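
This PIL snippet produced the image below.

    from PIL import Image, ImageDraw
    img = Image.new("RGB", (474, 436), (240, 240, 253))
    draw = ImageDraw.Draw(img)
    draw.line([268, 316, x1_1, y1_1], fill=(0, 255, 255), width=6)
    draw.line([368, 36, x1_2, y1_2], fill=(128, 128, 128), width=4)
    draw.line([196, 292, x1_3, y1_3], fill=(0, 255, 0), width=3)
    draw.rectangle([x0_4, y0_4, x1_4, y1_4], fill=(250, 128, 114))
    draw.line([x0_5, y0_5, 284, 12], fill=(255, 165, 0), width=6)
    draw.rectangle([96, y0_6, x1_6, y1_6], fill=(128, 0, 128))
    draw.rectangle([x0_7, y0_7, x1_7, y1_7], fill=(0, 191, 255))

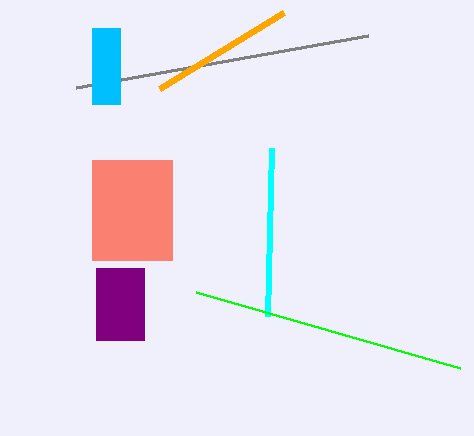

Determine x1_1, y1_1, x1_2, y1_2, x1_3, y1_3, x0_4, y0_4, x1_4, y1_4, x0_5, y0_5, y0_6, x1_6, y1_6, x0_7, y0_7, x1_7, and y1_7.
x1_1 = 272
y1_1 = 148
x1_2 = 76
y1_2 = 88
x1_3 = 460
y1_3 = 368
x0_4 = 92
y0_4 = 160
x1_4 = 172
y1_4 = 260
x0_5 = 160
y0_5 = 88
y0_6 = 268
x1_6 = 144
y1_6 = 340
x0_7 = 92
y0_7 = 28
x1_7 = 120
y1_7 = 104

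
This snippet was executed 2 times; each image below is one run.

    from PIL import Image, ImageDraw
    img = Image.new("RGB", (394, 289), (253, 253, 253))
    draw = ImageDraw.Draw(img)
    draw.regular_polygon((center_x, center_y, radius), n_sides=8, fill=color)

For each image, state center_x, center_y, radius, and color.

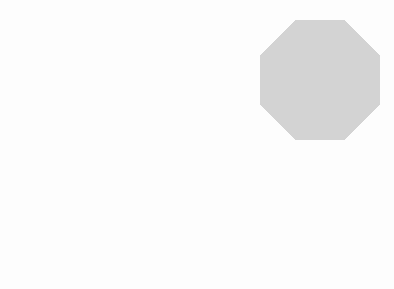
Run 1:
center_x = 320; center_y = 80; radius = 64; color = 'lightgray'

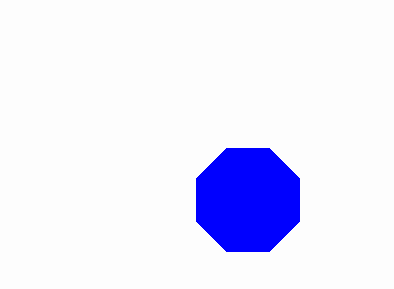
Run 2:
center_x = 248; center_y = 200; radius = 56; color = 'blue'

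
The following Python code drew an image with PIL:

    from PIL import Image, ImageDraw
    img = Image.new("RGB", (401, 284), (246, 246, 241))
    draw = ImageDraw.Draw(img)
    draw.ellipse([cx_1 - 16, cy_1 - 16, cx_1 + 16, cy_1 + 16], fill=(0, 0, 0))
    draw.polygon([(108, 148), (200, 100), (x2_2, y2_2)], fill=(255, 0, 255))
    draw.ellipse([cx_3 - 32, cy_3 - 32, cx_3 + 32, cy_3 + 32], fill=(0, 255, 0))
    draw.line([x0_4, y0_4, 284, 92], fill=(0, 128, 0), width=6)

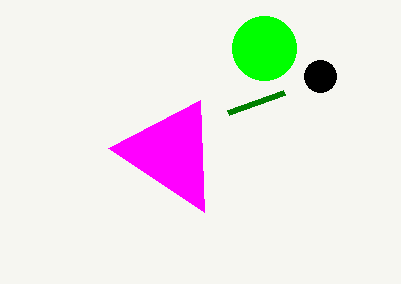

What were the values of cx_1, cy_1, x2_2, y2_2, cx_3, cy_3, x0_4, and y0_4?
cx_1 = 320, cy_1 = 76, x2_2 = 204, y2_2 = 212, cx_3 = 264, cy_3 = 48, x0_4 = 228, y0_4 = 112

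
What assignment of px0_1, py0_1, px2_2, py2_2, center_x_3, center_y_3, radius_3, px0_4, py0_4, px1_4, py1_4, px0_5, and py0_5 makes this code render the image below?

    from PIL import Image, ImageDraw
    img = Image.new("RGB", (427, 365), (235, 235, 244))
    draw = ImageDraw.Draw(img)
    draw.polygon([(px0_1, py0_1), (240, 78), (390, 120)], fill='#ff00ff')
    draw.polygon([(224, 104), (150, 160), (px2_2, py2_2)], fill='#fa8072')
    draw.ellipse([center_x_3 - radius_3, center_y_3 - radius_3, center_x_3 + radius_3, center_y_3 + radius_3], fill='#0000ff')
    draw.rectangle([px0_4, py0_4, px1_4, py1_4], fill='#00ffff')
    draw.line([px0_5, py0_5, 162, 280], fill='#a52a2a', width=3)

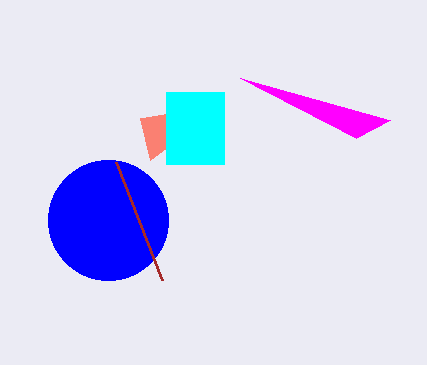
px0_1 = 356; py0_1 = 138; px2_2 = 140; py2_2 = 118; center_x_3 = 108; center_y_3 = 220; radius_3 = 60; px0_4 = 166; py0_4 = 92; px1_4 = 224; py1_4 = 164; px0_5 = 116; py0_5 = 162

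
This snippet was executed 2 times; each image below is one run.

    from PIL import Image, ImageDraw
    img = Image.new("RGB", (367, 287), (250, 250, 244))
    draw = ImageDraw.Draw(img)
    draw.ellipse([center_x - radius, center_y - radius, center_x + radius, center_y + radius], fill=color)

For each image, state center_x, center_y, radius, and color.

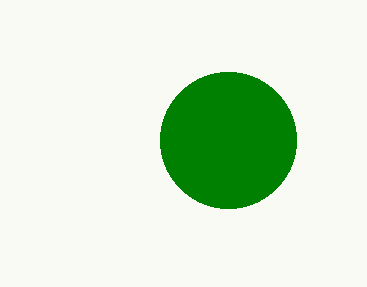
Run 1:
center_x = 228
center_y = 140
radius = 68
color = 'green'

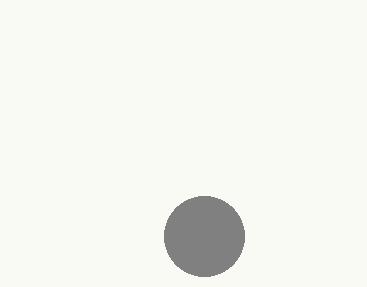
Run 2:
center_x = 204; center_y = 236; radius = 40; color = 'gray'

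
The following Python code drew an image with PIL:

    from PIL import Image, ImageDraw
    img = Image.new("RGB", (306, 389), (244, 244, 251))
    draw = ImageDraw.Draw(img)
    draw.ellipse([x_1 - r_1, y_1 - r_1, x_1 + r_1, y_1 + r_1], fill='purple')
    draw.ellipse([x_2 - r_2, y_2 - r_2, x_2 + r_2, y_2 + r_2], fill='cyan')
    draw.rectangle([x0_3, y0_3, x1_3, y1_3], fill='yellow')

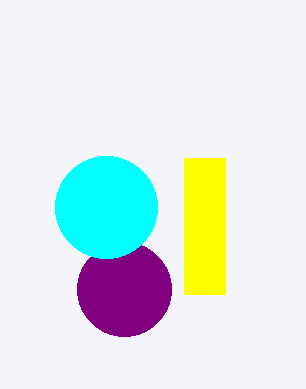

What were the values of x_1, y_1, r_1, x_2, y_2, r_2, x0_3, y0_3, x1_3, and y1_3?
x_1 = 124, y_1 = 289, r_1 = 47, x_2 = 106, y_2 = 207, r_2 = 51, x0_3 = 184, y0_3 = 158, x1_3 = 225, y1_3 = 294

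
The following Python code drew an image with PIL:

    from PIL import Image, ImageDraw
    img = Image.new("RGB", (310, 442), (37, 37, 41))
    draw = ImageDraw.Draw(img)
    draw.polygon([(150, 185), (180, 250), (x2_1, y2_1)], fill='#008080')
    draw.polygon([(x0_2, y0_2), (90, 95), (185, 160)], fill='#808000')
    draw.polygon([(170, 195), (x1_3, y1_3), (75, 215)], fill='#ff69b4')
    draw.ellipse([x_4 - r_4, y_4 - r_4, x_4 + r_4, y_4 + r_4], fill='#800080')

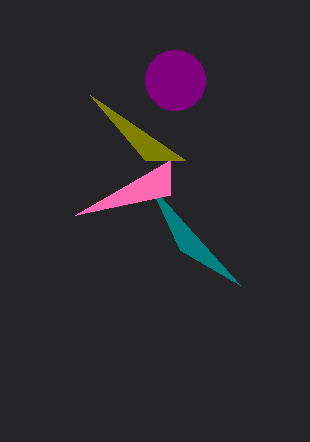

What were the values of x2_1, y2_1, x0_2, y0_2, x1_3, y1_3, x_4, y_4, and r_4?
x2_1 = 240
y2_1 = 285
x0_2 = 145
y0_2 = 160
x1_3 = 170
y1_3 = 160
x_4 = 175
y_4 = 80
r_4 = 30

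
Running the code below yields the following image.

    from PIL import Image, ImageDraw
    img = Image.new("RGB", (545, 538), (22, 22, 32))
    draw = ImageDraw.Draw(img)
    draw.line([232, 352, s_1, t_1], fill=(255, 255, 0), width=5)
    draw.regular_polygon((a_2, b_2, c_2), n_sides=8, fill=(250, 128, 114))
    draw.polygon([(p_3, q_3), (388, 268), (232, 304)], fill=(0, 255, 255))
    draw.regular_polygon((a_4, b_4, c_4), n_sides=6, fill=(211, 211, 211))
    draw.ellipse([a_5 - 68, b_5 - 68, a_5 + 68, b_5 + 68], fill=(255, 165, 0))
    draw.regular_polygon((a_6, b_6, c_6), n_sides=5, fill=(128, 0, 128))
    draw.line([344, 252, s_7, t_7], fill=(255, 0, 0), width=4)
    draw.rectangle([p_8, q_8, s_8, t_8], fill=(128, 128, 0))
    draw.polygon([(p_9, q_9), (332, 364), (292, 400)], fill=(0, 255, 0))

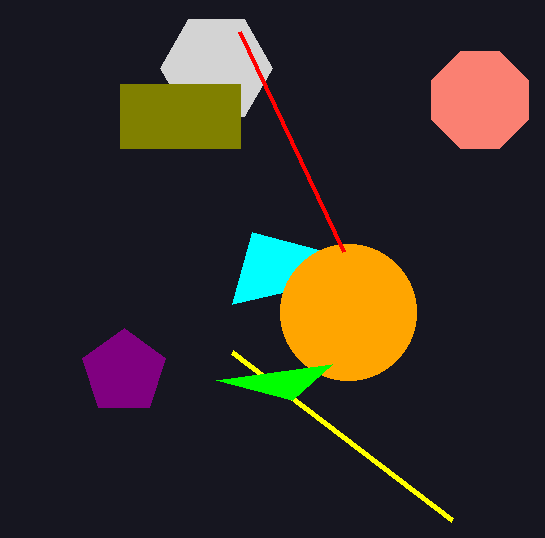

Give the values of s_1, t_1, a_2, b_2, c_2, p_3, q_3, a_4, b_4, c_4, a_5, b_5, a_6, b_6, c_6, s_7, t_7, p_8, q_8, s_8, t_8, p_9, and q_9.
s_1 = 452
t_1 = 520
a_2 = 480
b_2 = 100
c_2 = 52
p_3 = 252
q_3 = 232
a_4 = 216
b_4 = 68
c_4 = 56
a_5 = 348
b_5 = 312
a_6 = 124
b_6 = 372
c_6 = 44
s_7 = 240
t_7 = 32
p_8 = 120
q_8 = 84
s_8 = 240
t_8 = 148
p_9 = 216
q_9 = 380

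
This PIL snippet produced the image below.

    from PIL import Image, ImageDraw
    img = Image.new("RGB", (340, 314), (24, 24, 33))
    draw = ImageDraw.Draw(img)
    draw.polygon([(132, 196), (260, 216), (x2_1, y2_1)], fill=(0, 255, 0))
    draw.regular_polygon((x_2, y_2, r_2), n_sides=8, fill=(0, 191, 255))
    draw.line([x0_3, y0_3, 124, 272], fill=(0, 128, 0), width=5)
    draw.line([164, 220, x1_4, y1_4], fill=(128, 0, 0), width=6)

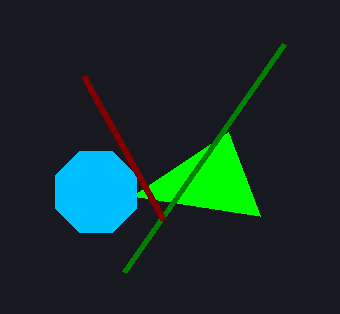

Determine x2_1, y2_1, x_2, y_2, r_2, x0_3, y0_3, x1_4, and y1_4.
x2_1 = 228; y2_1 = 132; x_2 = 96; y_2 = 192; r_2 = 44; x0_3 = 284; y0_3 = 44; x1_4 = 84; y1_4 = 76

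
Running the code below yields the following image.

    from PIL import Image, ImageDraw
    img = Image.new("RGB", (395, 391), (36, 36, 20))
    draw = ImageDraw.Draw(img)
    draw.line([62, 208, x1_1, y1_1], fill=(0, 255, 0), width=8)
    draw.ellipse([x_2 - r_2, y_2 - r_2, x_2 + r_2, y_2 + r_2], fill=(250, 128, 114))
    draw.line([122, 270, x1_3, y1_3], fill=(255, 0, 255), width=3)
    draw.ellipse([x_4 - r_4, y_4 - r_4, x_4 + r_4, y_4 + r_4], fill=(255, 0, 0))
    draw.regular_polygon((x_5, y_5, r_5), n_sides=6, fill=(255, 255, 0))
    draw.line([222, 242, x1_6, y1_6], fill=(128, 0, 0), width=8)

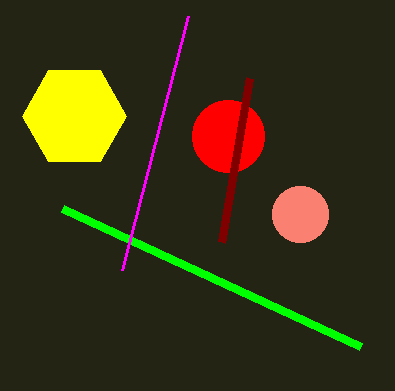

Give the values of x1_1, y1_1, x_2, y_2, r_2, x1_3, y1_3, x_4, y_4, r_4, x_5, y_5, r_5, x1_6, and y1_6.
x1_1 = 360
y1_1 = 346
x_2 = 300
y_2 = 214
r_2 = 28
x1_3 = 188
y1_3 = 16
x_4 = 228
y_4 = 136
r_4 = 36
x_5 = 74
y_5 = 116
r_5 = 52
x1_6 = 250
y1_6 = 78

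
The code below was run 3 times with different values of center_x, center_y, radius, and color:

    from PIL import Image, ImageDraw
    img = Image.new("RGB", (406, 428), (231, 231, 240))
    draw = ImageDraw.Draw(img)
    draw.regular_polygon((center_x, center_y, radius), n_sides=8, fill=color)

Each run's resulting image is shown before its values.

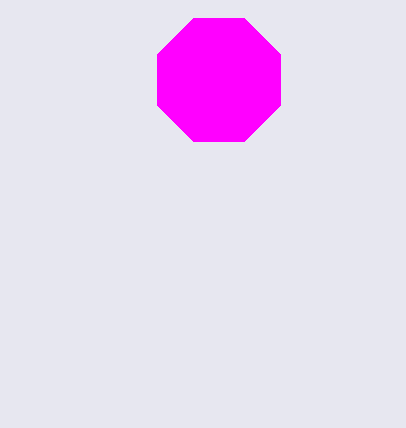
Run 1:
center_x = 219, center_y = 80, radius = 67, color = 'magenta'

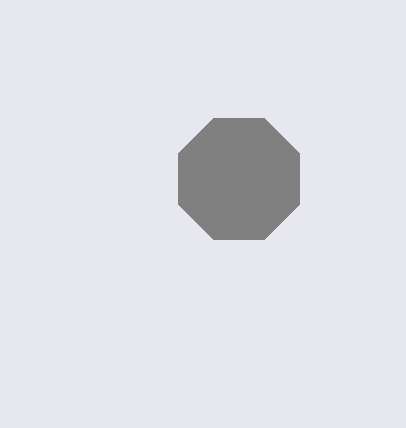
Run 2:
center_x = 239
center_y = 179
radius = 66
color = 'gray'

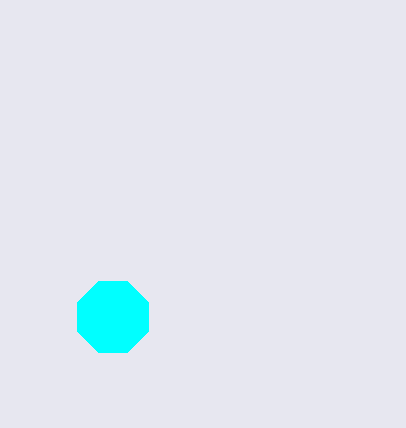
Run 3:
center_x = 113, center_y = 317, radius = 38, color = 'cyan'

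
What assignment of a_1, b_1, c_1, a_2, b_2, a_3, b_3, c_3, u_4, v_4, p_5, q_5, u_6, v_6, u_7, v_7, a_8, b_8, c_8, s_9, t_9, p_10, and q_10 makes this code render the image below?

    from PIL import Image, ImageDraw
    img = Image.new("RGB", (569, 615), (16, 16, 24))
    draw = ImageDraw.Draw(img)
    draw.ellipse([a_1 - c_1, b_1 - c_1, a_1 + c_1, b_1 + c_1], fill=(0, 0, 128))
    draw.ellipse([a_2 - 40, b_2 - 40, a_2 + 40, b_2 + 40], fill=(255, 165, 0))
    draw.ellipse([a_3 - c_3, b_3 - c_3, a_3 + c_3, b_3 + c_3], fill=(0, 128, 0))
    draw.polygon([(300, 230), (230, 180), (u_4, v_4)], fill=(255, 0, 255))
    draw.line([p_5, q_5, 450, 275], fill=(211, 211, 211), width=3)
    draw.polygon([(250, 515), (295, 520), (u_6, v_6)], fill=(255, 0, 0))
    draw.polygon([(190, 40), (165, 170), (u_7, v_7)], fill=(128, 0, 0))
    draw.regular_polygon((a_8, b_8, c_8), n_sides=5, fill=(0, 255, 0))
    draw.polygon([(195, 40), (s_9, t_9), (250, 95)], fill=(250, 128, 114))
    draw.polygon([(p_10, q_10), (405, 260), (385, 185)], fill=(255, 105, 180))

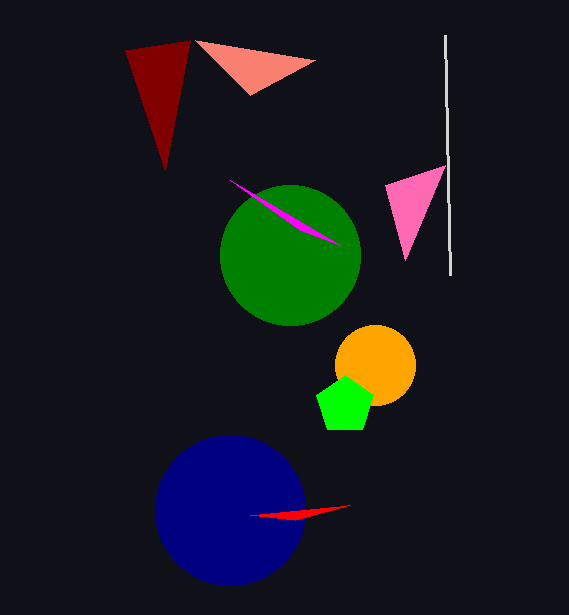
a_1 = 230, b_1 = 510, c_1 = 75, a_2 = 375, b_2 = 365, a_3 = 290, b_3 = 255, c_3 = 70, u_4 = 340, v_4 = 245, p_5 = 445, q_5 = 35, u_6 = 350, v_6 = 505, u_7 = 125, v_7 = 50, a_8 = 345, b_8 = 405, c_8 = 30, s_9 = 315, t_9 = 60, p_10 = 445, q_10 = 165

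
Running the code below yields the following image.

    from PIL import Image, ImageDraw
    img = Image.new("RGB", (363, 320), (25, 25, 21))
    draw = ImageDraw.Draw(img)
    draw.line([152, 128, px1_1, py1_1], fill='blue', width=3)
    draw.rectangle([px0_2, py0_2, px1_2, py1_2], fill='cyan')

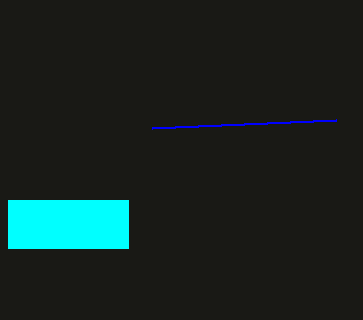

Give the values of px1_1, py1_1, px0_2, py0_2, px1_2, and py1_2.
px1_1 = 336
py1_1 = 120
px0_2 = 8
py0_2 = 200
px1_2 = 128
py1_2 = 248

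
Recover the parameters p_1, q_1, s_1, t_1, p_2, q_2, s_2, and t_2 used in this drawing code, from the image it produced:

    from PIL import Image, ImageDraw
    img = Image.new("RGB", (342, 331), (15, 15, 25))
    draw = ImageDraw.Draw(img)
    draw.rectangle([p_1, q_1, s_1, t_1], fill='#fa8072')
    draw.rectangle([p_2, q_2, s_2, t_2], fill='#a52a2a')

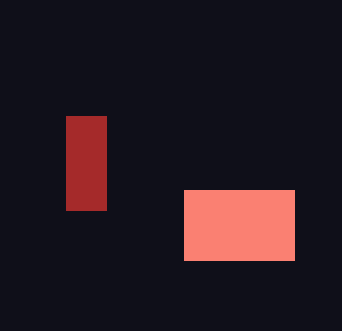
p_1 = 184, q_1 = 190, s_1 = 294, t_1 = 260, p_2 = 66, q_2 = 116, s_2 = 106, t_2 = 210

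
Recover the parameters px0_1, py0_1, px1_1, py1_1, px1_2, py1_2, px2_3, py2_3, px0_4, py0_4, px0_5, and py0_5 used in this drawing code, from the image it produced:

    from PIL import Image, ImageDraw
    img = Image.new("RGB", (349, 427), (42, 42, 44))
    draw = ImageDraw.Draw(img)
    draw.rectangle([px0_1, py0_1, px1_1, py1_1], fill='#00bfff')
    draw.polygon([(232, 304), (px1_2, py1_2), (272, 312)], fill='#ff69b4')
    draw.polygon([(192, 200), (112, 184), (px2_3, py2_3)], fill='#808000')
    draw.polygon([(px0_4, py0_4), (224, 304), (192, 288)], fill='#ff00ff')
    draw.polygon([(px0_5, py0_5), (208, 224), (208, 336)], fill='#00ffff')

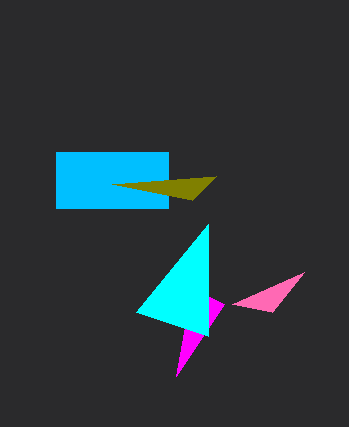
px0_1 = 56
py0_1 = 152
px1_1 = 168
py1_1 = 208
px1_2 = 304
py1_2 = 272
px2_3 = 216
py2_3 = 176
px0_4 = 176
py0_4 = 376
px0_5 = 136
py0_5 = 312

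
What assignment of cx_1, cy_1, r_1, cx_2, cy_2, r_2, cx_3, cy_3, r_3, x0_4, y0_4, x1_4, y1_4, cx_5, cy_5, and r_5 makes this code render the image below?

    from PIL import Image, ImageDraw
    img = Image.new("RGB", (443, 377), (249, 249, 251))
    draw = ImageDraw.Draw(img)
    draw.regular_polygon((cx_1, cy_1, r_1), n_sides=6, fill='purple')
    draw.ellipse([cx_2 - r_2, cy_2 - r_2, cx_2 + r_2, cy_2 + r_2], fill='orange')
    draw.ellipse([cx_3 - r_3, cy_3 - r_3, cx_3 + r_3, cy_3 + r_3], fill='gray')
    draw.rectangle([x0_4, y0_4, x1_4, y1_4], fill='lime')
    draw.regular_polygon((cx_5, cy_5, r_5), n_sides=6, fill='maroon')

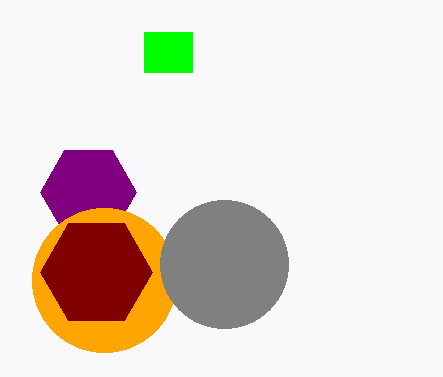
cx_1 = 88, cy_1 = 192, r_1 = 48, cx_2 = 104, cy_2 = 280, r_2 = 72, cx_3 = 224, cy_3 = 264, r_3 = 64, x0_4 = 144, y0_4 = 32, x1_4 = 192, y1_4 = 72, cx_5 = 96, cy_5 = 272, r_5 = 56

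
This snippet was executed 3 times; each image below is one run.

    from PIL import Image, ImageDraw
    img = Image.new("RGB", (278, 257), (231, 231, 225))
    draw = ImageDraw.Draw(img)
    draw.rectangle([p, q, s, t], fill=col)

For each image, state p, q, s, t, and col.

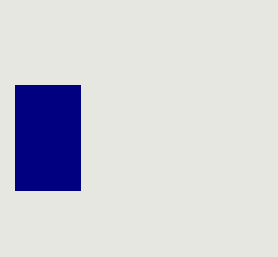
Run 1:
p = 15
q = 85
s = 80
t = 190
col = 'navy'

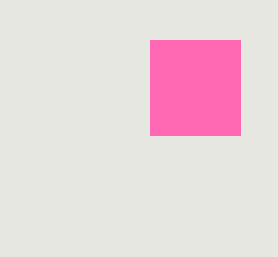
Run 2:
p = 150, q = 40, s = 240, t = 135, col = 'hotpink'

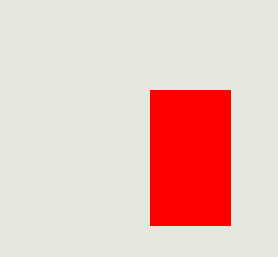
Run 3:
p = 150
q = 90
s = 230
t = 225
col = 'red'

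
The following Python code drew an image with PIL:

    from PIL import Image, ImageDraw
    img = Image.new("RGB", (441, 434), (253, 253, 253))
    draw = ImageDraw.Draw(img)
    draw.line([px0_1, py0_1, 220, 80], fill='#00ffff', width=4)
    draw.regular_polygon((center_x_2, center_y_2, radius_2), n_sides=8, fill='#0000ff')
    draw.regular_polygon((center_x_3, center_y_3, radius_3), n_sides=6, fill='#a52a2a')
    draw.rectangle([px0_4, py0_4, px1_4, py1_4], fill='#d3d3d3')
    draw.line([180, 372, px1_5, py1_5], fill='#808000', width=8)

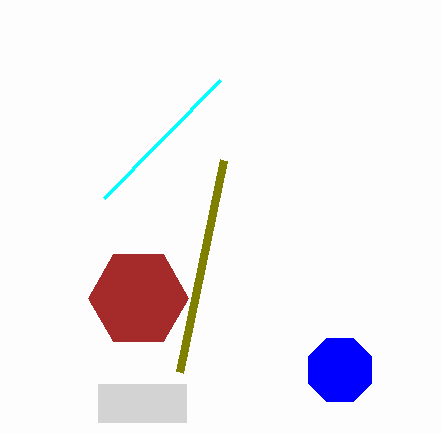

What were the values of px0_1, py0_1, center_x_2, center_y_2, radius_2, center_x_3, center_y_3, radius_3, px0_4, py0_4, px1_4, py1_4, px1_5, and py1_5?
px0_1 = 104; py0_1 = 198; center_x_2 = 340; center_y_2 = 370; radius_2 = 34; center_x_3 = 138; center_y_3 = 298; radius_3 = 50; px0_4 = 98; py0_4 = 384; px1_4 = 186; py1_4 = 422; px1_5 = 224; py1_5 = 160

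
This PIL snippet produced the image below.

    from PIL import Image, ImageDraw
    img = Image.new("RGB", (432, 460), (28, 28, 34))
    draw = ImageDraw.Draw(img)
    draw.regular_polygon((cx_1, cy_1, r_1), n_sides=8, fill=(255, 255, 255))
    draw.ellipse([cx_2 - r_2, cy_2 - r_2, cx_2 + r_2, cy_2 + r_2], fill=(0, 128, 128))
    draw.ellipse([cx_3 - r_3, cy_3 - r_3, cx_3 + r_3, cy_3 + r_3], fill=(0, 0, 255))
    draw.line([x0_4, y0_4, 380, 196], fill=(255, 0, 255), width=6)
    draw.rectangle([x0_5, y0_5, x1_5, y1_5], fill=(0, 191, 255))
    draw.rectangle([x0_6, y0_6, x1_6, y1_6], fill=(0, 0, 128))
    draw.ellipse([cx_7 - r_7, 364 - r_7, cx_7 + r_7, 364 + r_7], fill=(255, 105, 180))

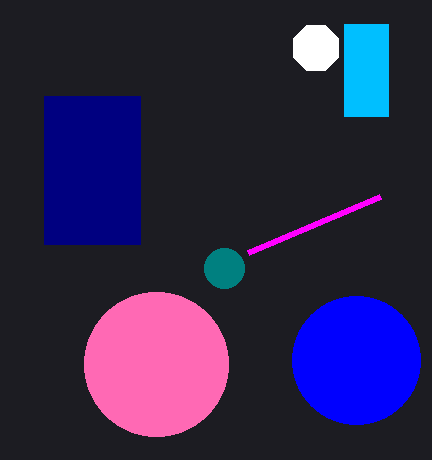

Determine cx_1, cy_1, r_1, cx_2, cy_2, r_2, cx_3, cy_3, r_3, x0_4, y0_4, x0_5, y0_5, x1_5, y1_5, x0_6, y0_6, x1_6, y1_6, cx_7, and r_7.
cx_1 = 316, cy_1 = 48, r_1 = 24, cx_2 = 224, cy_2 = 268, r_2 = 20, cx_3 = 356, cy_3 = 360, r_3 = 64, x0_4 = 248, y0_4 = 252, x0_5 = 344, y0_5 = 24, x1_5 = 388, y1_5 = 116, x0_6 = 44, y0_6 = 96, x1_6 = 140, y1_6 = 244, cx_7 = 156, r_7 = 72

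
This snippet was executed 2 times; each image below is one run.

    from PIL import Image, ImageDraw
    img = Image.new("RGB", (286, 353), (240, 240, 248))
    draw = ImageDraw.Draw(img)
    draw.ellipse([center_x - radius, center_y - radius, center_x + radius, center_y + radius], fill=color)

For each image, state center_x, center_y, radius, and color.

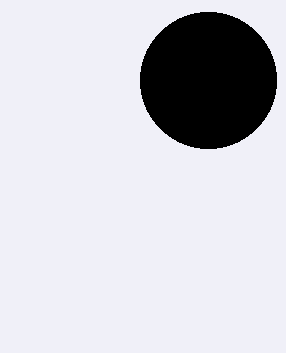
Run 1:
center_x = 208
center_y = 80
radius = 68
color = 'black'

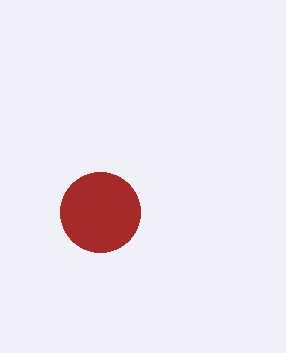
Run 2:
center_x = 100
center_y = 212
radius = 40
color = 'brown'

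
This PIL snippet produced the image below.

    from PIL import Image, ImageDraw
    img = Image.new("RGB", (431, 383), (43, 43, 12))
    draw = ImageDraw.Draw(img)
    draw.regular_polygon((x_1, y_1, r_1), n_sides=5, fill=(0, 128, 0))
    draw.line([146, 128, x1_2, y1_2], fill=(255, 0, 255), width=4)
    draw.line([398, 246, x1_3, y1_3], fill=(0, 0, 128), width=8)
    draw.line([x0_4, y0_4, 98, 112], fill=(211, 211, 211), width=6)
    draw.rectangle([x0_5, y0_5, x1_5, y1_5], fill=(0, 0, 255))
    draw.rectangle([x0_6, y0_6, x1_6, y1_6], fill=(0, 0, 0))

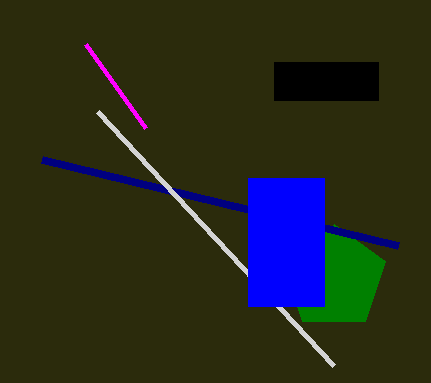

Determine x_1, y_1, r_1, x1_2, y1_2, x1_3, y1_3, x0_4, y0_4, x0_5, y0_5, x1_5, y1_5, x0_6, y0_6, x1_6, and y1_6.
x_1 = 334; y_1 = 278; r_1 = 54; x1_2 = 86; y1_2 = 44; x1_3 = 42; y1_3 = 160; x0_4 = 334; y0_4 = 366; x0_5 = 248; y0_5 = 178; x1_5 = 324; y1_5 = 306; x0_6 = 274; y0_6 = 62; x1_6 = 378; y1_6 = 100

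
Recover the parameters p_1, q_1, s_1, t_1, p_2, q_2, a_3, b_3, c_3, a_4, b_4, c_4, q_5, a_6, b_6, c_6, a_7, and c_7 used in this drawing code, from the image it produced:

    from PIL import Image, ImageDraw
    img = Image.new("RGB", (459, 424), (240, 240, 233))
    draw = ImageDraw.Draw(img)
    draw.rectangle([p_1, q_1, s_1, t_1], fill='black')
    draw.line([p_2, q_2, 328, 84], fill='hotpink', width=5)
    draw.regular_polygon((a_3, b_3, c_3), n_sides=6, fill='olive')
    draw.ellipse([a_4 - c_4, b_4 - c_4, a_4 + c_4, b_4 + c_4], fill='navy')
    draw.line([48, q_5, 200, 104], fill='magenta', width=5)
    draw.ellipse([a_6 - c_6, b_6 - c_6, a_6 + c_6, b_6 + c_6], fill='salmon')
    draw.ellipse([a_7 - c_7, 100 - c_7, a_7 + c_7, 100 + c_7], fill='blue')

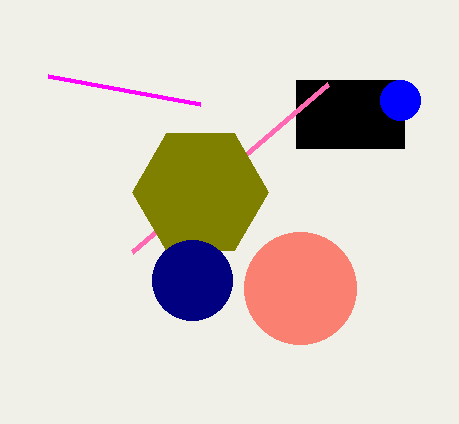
p_1 = 296, q_1 = 80, s_1 = 404, t_1 = 148, p_2 = 132, q_2 = 252, a_3 = 200, b_3 = 192, c_3 = 68, a_4 = 192, b_4 = 280, c_4 = 40, q_5 = 76, a_6 = 300, b_6 = 288, c_6 = 56, a_7 = 400, c_7 = 20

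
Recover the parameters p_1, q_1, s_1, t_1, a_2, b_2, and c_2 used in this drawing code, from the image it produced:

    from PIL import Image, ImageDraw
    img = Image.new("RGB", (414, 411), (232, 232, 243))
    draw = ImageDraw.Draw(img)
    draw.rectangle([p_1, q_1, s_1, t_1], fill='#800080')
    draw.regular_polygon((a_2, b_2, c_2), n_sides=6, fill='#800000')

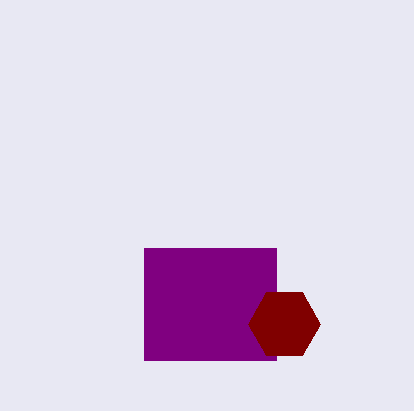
p_1 = 144; q_1 = 248; s_1 = 276; t_1 = 360; a_2 = 284; b_2 = 324; c_2 = 36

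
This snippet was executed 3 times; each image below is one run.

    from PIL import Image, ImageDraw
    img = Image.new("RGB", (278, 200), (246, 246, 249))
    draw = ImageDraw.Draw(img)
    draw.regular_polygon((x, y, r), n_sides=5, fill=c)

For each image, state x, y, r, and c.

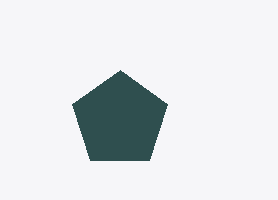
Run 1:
x = 120, y = 120, r = 50, c = 'darkslategray'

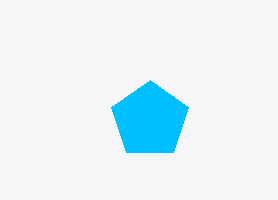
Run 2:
x = 150
y = 120
r = 40
c = 'deepskyblue'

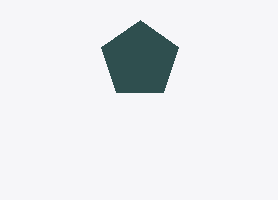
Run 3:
x = 140; y = 60; r = 40; c = 'darkslategray'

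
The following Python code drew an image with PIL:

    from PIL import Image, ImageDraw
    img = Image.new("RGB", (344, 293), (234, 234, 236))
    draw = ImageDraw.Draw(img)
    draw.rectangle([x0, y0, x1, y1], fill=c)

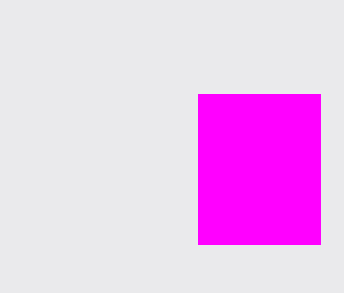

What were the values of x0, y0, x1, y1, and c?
x0 = 198, y0 = 94, x1 = 320, y1 = 244, c = 'magenta'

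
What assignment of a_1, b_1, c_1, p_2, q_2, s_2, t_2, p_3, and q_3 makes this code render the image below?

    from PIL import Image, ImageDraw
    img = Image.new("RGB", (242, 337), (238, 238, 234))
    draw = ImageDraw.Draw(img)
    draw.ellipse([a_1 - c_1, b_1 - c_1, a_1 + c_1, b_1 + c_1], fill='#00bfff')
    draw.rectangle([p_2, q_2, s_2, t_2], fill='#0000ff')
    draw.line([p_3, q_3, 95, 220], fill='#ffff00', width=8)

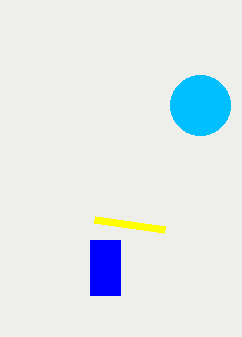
a_1 = 200
b_1 = 105
c_1 = 30
p_2 = 90
q_2 = 240
s_2 = 120
t_2 = 295
p_3 = 165
q_3 = 230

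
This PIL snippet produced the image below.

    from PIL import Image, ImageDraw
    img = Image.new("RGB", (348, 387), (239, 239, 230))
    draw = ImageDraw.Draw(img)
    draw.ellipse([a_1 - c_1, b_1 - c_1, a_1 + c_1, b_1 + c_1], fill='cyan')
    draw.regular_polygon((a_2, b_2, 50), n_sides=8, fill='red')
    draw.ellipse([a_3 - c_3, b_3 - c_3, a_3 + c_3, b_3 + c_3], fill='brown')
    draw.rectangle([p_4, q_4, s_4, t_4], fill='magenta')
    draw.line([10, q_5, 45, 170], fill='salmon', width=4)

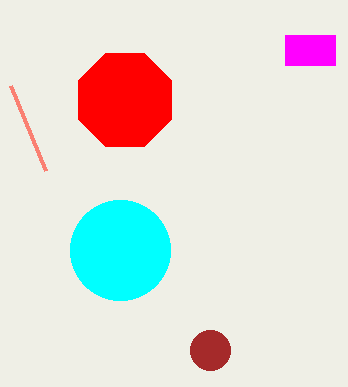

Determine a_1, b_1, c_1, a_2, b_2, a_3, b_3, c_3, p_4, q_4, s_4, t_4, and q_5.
a_1 = 120; b_1 = 250; c_1 = 50; a_2 = 125; b_2 = 100; a_3 = 210; b_3 = 350; c_3 = 20; p_4 = 285; q_4 = 35; s_4 = 335; t_4 = 65; q_5 = 85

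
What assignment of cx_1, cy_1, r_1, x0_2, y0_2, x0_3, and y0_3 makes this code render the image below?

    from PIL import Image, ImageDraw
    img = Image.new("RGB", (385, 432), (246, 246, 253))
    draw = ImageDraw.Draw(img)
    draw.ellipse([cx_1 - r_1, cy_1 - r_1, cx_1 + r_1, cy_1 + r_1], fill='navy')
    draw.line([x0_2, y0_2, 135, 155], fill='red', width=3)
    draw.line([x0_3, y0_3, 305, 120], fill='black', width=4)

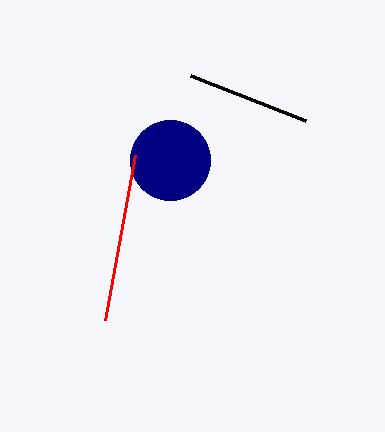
cx_1 = 170, cy_1 = 160, r_1 = 40, x0_2 = 105, y0_2 = 320, x0_3 = 190, y0_3 = 75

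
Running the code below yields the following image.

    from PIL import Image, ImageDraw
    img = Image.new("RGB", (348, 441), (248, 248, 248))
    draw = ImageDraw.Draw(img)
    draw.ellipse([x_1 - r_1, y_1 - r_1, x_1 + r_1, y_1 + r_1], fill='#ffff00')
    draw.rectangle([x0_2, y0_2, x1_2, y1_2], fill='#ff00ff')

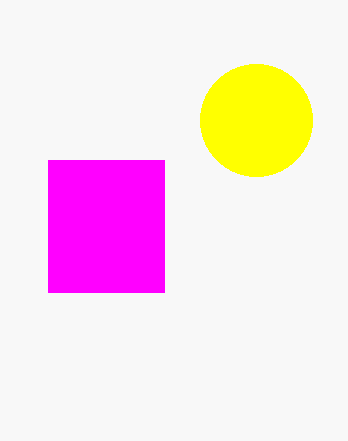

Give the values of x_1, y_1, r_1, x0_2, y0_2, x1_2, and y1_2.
x_1 = 256; y_1 = 120; r_1 = 56; x0_2 = 48; y0_2 = 160; x1_2 = 164; y1_2 = 292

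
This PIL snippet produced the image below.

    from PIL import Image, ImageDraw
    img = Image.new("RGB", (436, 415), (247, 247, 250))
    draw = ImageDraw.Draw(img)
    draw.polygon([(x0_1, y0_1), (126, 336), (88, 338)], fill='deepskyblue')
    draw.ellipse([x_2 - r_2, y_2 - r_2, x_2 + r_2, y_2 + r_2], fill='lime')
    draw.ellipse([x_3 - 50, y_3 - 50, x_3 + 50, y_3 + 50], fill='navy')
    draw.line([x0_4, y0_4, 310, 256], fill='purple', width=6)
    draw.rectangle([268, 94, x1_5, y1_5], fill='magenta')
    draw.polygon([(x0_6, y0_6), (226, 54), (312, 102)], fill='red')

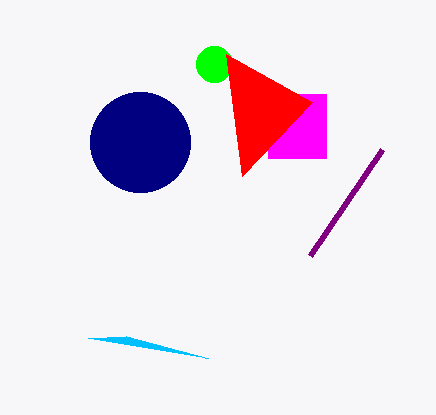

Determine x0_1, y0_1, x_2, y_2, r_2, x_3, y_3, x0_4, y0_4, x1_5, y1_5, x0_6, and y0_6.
x0_1 = 208; y0_1 = 358; x_2 = 214; y_2 = 64; r_2 = 18; x_3 = 140; y_3 = 142; x0_4 = 382; y0_4 = 150; x1_5 = 326; y1_5 = 158; x0_6 = 242; y0_6 = 176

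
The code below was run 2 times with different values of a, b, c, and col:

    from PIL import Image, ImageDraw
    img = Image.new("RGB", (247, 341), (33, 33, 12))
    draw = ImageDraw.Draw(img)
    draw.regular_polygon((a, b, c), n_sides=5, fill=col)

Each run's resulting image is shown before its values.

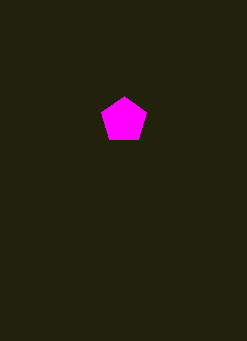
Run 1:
a = 124, b = 120, c = 24, col = 'magenta'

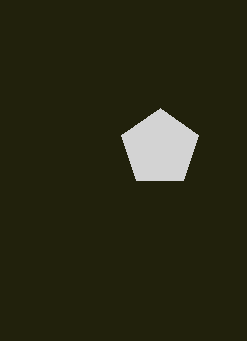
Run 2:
a = 160, b = 148, c = 40, col = 'lightgray'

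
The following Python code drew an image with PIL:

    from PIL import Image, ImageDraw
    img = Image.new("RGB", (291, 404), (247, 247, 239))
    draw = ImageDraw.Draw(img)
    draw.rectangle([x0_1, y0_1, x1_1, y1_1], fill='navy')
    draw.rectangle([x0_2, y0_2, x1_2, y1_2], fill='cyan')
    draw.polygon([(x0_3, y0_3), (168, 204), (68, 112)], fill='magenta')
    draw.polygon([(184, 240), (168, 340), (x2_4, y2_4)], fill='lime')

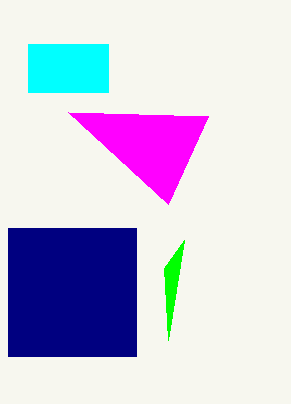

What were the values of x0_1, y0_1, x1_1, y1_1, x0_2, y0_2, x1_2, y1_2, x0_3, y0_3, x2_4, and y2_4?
x0_1 = 8
y0_1 = 228
x1_1 = 136
y1_1 = 356
x0_2 = 28
y0_2 = 44
x1_2 = 108
y1_2 = 92
x0_3 = 208
y0_3 = 116
x2_4 = 164
y2_4 = 268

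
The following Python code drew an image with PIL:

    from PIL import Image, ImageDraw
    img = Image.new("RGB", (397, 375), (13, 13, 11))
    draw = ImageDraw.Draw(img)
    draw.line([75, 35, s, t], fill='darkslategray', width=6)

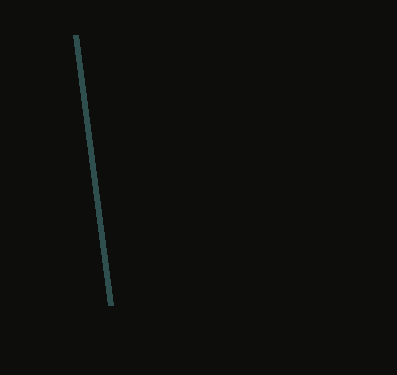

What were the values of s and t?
s = 110
t = 305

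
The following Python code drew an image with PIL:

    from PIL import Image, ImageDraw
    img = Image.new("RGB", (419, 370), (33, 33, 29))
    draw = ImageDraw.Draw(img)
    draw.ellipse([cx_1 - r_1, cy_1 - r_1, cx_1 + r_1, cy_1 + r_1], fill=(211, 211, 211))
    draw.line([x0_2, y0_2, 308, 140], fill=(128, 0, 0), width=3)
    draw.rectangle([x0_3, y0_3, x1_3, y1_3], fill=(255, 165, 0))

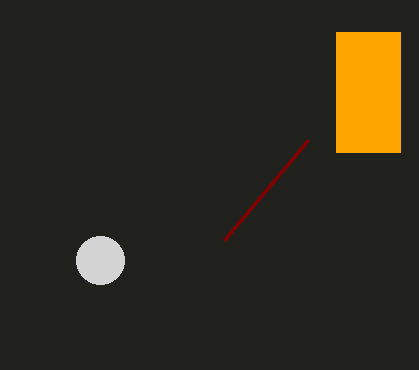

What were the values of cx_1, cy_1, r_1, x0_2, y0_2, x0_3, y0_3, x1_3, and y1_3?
cx_1 = 100; cy_1 = 260; r_1 = 24; x0_2 = 224; y0_2 = 240; x0_3 = 336; y0_3 = 32; x1_3 = 400; y1_3 = 152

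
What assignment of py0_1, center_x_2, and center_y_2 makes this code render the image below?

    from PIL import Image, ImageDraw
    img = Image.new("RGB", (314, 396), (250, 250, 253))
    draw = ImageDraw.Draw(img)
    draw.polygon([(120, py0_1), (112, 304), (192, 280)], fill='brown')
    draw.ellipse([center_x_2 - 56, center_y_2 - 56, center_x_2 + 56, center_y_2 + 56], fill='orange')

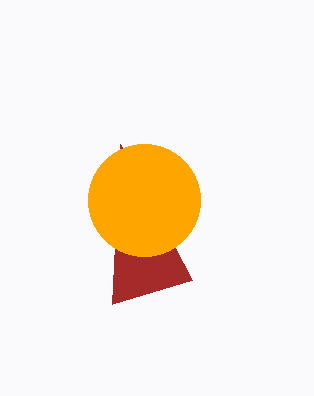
py0_1 = 144; center_x_2 = 144; center_y_2 = 200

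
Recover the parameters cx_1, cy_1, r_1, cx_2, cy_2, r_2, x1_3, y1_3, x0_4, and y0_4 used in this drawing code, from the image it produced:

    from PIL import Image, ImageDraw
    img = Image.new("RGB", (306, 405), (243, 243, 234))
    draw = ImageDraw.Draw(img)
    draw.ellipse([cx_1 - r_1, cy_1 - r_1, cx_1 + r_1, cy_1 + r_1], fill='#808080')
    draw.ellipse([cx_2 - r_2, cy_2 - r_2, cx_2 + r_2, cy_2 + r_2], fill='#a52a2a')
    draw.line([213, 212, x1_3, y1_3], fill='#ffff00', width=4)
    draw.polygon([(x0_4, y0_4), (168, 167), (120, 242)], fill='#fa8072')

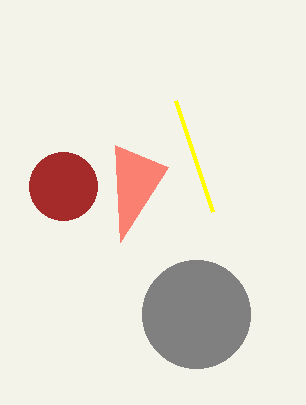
cx_1 = 196; cy_1 = 314; r_1 = 54; cx_2 = 63; cy_2 = 186; r_2 = 34; x1_3 = 176; y1_3 = 101; x0_4 = 115; y0_4 = 145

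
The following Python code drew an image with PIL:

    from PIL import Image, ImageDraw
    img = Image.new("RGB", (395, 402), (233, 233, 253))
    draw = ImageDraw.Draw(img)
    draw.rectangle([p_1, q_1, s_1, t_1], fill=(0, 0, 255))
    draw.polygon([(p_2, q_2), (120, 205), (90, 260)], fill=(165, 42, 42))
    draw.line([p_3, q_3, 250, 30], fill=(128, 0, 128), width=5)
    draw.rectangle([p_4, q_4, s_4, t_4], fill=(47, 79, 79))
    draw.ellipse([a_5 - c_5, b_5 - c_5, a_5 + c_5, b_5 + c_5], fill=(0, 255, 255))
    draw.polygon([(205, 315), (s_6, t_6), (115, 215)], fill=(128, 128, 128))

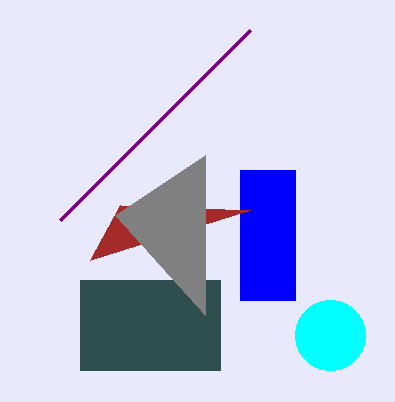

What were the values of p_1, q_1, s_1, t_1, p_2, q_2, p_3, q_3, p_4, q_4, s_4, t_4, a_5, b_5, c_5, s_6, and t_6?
p_1 = 240, q_1 = 170, s_1 = 295, t_1 = 300, p_2 = 250, q_2 = 210, p_3 = 60, q_3 = 220, p_4 = 80, q_4 = 280, s_4 = 220, t_4 = 370, a_5 = 330, b_5 = 335, c_5 = 35, s_6 = 205, t_6 = 155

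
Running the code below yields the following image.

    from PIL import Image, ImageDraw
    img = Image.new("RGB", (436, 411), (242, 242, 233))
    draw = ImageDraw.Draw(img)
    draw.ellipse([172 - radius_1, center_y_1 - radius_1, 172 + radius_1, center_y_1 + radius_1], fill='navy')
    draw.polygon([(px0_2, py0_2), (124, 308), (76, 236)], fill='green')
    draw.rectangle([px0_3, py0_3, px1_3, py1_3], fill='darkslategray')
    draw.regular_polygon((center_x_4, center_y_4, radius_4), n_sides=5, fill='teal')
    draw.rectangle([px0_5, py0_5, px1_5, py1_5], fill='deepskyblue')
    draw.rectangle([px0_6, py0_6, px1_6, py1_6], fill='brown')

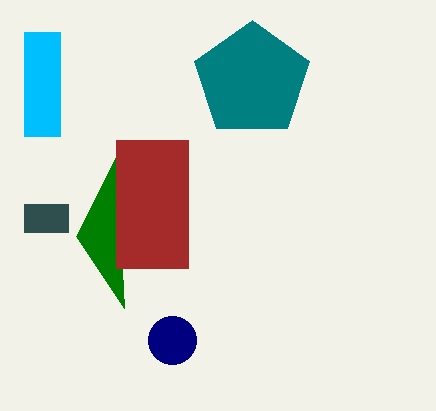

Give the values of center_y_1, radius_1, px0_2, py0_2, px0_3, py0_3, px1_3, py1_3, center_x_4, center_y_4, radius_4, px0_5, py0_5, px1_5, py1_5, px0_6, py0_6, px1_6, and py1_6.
center_y_1 = 340
radius_1 = 24
px0_2 = 116
py0_2 = 156
px0_3 = 24
py0_3 = 204
px1_3 = 68
py1_3 = 232
center_x_4 = 252
center_y_4 = 80
radius_4 = 60
px0_5 = 24
py0_5 = 32
px1_5 = 60
py1_5 = 136
px0_6 = 116
py0_6 = 140
px1_6 = 188
py1_6 = 268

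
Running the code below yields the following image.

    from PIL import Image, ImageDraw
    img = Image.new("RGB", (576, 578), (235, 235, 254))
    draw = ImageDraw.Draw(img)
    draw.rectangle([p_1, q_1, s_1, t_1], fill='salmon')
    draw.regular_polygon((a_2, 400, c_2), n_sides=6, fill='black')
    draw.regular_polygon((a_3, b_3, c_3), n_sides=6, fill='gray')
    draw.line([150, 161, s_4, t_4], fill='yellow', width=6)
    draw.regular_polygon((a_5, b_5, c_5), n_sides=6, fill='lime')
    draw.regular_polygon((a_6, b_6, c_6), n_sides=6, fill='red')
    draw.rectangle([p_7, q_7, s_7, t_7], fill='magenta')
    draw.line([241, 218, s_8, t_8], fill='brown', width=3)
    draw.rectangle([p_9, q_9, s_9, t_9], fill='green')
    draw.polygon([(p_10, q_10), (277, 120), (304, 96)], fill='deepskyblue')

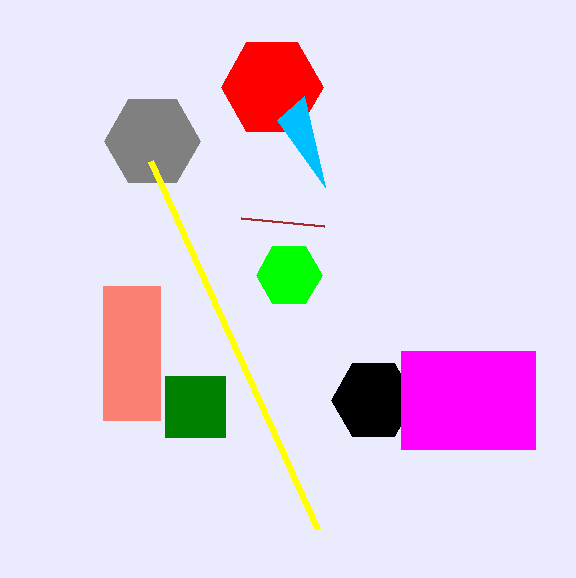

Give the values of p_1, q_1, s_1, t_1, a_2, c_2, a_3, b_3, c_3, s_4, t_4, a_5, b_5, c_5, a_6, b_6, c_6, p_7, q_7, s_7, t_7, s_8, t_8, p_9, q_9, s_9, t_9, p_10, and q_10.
p_1 = 103
q_1 = 286
s_1 = 160
t_1 = 420
a_2 = 373
c_2 = 42
a_3 = 152
b_3 = 141
c_3 = 48
s_4 = 317
t_4 = 529
a_5 = 289
b_5 = 275
c_5 = 33
a_6 = 272
b_6 = 87
c_6 = 51
p_7 = 401
q_7 = 351
s_7 = 535
t_7 = 449
s_8 = 324
t_8 = 226
p_9 = 165
q_9 = 376
s_9 = 225
t_9 = 437
p_10 = 325
q_10 = 187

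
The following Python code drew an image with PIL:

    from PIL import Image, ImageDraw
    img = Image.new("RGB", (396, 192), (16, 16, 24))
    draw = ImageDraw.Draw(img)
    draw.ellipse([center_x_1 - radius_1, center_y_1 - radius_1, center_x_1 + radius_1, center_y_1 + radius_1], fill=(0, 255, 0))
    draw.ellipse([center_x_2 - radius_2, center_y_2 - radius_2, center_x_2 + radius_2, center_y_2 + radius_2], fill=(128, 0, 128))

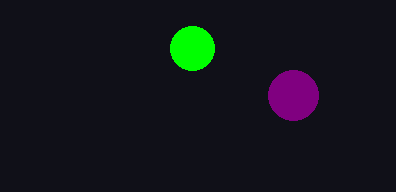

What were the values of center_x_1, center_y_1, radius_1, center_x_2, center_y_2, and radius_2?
center_x_1 = 192; center_y_1 = 48; radius_1 = 22; center_x_2 = 293; center_y_2 = 95; radius_2 = 25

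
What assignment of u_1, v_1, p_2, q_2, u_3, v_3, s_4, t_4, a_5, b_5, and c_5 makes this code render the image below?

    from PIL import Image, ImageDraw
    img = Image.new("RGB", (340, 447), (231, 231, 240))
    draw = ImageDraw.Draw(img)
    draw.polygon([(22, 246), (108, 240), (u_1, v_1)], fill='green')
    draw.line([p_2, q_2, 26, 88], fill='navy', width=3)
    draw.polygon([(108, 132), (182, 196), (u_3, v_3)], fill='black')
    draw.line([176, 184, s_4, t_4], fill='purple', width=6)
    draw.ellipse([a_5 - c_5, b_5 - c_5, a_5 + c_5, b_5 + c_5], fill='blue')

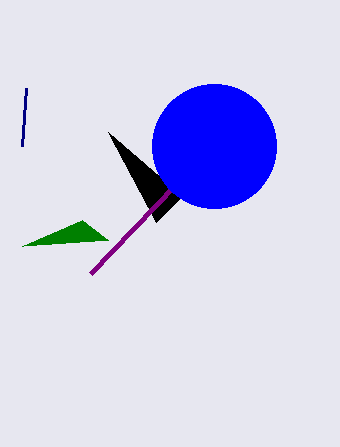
u_1 = 82, v_1 = 220, p_2 = 22, q_2 = 146, u_3 = 156, v_3 = 222, s_4 = 90, t_4 = 274, a_5 = 214, b_5 = 146, c_5 = 62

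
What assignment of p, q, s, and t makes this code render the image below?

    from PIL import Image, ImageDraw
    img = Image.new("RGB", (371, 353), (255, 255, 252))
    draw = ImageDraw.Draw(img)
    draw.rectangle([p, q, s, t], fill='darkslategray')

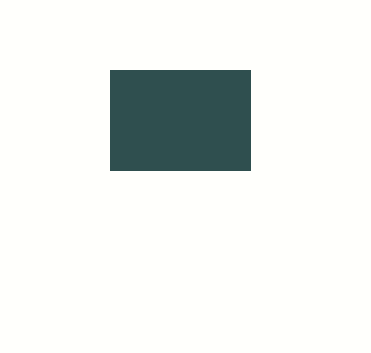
p = 110, q = 70, s = 250, t = 170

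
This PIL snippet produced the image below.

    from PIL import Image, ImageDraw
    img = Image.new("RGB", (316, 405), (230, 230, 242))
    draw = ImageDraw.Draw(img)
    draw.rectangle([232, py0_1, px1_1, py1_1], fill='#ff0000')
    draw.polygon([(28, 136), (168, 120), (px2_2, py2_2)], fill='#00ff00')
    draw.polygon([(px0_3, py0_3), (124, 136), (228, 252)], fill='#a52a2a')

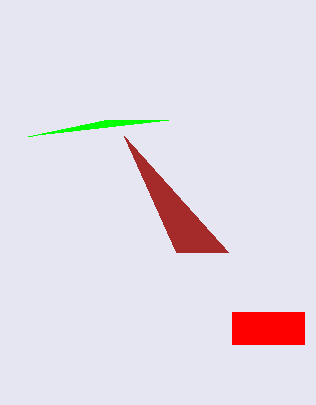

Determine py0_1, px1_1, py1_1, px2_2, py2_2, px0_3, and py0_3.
py0_1 = 312; px1_1 = 304; py1_1 = 344; px2_2 = 104; py2_2 = 120; px0_3 = 176; py0_3 = 252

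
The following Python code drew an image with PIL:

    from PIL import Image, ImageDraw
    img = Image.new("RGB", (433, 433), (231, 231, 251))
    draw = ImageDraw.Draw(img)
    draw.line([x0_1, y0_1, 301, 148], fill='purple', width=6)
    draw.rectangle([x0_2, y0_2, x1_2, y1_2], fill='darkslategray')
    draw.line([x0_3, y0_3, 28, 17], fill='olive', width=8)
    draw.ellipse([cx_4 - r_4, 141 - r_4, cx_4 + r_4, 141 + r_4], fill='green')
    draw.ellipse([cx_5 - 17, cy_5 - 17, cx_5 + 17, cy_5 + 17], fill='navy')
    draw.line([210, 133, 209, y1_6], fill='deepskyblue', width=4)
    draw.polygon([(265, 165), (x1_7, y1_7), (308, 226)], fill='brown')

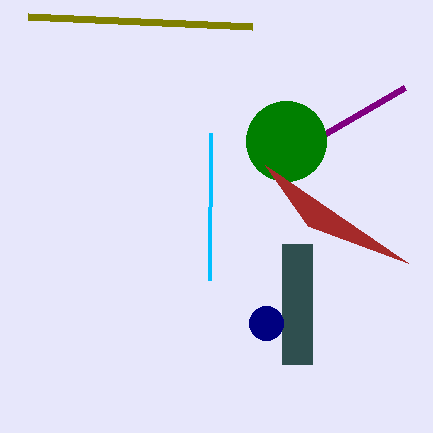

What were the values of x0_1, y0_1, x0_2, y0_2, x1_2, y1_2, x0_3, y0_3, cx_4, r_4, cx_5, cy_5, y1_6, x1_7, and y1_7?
x0_1 = 404, y0_1 = 88, x0_2 = 282, y0_2 = 244, x1_2 = 312, y1_2 = 364, x0_3 = 252, y0_3 = 27, cx_4 = 286, r_4 = 40, cx_5 = 266, cy_5 = 323, y1_6 = 280, x1_7 = 408, y1_7 = 263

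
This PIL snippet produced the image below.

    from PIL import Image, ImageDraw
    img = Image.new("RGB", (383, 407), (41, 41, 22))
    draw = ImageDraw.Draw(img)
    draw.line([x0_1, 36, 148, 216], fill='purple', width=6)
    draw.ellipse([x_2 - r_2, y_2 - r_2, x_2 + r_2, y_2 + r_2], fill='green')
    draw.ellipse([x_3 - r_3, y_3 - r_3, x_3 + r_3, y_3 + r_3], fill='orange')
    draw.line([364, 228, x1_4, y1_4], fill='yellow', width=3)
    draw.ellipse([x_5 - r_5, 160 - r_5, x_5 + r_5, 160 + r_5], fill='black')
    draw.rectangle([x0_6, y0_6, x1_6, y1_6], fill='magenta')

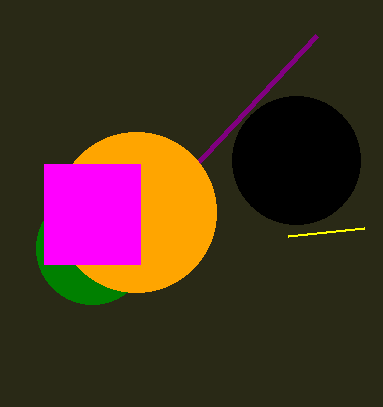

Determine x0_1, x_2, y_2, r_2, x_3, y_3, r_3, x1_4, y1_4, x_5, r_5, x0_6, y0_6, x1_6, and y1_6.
x0_1 = 316; x_2 = 92; y_2 = 248; r_2 = 56; x_3 = 136; y_3 = 212; r_3 = 80; x1_4 = 288; y1_4 = 236; x_5 = 296; r_5 = 64; x0_6 = 44; y0_6 = 164; x1_6 = 140; y1_6 = 264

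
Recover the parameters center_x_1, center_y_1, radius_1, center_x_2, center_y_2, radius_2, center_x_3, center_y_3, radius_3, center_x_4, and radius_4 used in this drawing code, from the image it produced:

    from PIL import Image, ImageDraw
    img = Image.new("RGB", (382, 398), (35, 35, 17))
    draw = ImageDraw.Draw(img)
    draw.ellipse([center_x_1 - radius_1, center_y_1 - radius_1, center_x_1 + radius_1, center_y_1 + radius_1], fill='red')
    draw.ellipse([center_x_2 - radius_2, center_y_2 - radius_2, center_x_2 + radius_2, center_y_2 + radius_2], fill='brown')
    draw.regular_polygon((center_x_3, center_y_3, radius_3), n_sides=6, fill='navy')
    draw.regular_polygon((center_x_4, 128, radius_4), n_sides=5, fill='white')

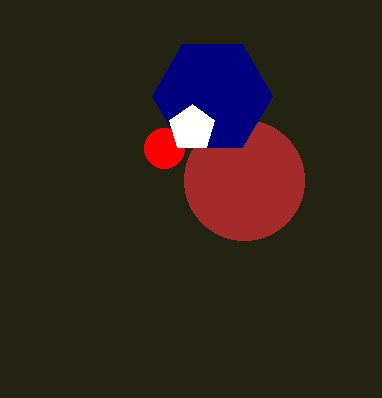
center_x_1 = 164, center_y_1 = 148, radius_1 = 20, center_x_2 = 244, center_y_2 = 180, radius_2 = 60, center_x_3 = 212, center_y_3 = 96, radius_3 = 60, center_x_4 = 192, radius_4 = 24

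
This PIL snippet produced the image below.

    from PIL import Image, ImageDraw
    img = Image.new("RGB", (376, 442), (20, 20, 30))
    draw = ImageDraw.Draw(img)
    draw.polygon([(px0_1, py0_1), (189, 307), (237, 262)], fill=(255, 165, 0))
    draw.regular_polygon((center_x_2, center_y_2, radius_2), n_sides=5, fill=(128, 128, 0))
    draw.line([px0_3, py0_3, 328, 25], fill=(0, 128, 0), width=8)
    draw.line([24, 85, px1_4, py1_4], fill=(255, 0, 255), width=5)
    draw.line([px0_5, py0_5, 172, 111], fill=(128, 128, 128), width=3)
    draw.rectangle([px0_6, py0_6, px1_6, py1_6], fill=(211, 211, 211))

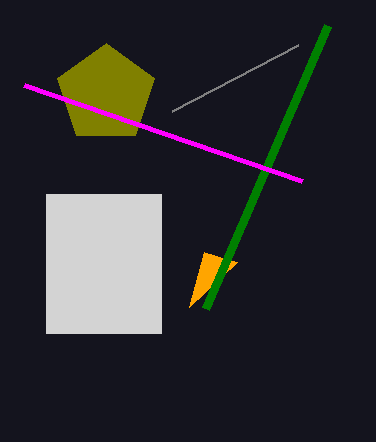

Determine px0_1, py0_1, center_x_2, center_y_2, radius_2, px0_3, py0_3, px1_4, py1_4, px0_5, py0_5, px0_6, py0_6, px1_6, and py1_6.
px0_1 = 204, py0_1 = 252, center_x_2 = 106, center_y_2 = 94, radius_2 = 51, px0_3 = 206, py0_3 = 308, px1_4 = 302, py1_4 = 181, px0_5 = 298, py0_5 = 45, px0_6 = 46, py0_6 = 194, px1_6 = 161, py1_6 = 333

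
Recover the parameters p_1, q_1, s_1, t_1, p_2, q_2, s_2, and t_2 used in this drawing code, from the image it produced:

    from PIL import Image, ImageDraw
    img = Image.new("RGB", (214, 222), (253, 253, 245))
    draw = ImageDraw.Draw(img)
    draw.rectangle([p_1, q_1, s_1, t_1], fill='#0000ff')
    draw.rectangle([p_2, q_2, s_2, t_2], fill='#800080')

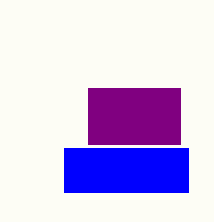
p_1 = 64; q_1 = 148; s_1 = 188; t_1 = 192; p_2 = 88; q_2 = 88; s_2 = 180; t_2 = 144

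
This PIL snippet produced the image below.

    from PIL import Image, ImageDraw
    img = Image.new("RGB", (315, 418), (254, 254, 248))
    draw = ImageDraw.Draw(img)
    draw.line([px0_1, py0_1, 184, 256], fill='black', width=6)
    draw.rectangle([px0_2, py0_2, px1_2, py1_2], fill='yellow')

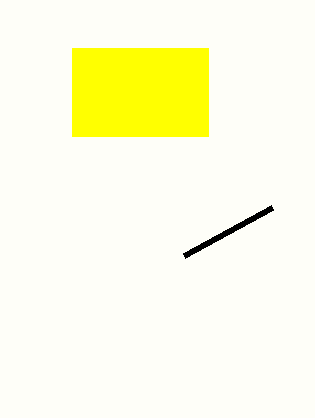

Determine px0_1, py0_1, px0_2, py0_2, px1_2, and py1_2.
px0_1 = 272
py0_1 = 208
px0_2 = 72
py0_2 = 48
px1_2 = 208
py1_2 = 136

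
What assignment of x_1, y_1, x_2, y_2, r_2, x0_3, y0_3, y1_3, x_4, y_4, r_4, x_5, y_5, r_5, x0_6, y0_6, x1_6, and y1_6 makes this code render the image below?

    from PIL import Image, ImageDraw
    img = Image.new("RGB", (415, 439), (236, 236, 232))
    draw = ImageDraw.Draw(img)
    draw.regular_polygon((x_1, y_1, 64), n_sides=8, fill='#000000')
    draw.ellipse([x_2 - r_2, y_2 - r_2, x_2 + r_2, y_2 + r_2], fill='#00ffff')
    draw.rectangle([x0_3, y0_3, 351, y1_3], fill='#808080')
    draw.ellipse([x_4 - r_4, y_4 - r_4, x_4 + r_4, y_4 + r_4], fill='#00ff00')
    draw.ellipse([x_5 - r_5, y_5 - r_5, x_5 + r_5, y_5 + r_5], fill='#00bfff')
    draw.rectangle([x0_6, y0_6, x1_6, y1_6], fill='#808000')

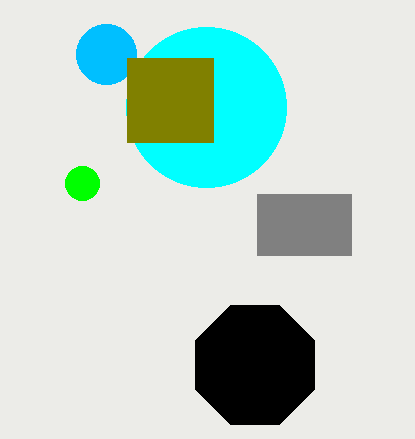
x_1 = 255; y_1 = 365; x_2 = 206; y_2 = 107; r_2 = 80; x0_3 = 257; y0_3 = 194; y1_3 = 255; x_4 = 82; y_4 = 183; r_4 = 17; x_5 = 106; y_5 = 54; r_5 = 30; x0_6 = 127; y0_6 = 58; x1_6 = 213; y1_6 = 142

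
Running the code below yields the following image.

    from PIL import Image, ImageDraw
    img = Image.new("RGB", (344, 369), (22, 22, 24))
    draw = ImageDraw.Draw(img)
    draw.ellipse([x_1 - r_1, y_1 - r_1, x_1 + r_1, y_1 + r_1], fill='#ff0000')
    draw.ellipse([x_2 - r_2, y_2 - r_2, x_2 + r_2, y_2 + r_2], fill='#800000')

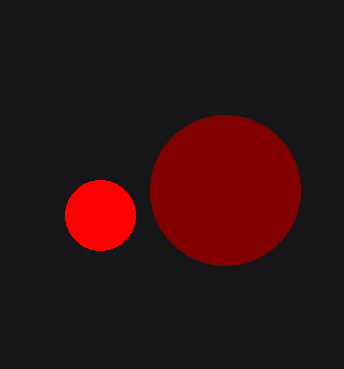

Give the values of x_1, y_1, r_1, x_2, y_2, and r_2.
x_1 = 100
y_1 = 215
r_1 = 35
x_2 = 225
y_2 = 190
r_2 = 75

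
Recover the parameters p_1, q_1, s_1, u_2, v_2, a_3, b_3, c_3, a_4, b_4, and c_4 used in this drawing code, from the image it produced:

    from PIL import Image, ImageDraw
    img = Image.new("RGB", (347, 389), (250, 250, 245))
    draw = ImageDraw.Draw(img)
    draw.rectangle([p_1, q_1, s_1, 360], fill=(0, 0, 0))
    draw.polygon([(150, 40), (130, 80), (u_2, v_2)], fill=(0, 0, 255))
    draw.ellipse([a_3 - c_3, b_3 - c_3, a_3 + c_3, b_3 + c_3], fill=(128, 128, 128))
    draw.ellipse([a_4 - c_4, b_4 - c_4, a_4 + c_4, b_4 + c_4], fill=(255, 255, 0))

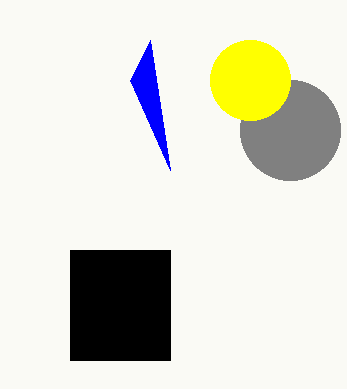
p_1 = 70
q_1 = 250
s_1 = 170
u_2 = 170
v_2 = 170
a_3 = 290
b_3 = 130
c_3 = 50
a_4 = 250
b_4 = 80
c_4 = 40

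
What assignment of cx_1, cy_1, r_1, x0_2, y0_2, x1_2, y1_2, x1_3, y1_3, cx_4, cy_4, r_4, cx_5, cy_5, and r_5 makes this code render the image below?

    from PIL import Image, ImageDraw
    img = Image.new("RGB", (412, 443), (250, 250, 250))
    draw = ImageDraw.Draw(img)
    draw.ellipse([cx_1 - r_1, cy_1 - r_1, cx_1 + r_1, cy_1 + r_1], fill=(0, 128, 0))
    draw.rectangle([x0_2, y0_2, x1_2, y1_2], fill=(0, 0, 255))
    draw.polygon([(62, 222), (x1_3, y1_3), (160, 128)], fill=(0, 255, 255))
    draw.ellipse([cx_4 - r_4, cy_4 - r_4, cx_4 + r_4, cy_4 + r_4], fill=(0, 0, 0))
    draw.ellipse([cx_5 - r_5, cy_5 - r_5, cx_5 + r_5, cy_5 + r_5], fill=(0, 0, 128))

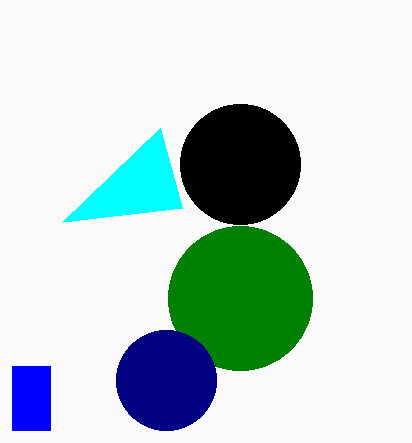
cx_1 = 240, cy_1 = 298, r_1 = 72, x0_2 = 12, y0_2 = 366, x1_2 = 50, y1_2 = 430, x1_3 = 182, y1_3 = 208, cx_4 = 240, cy_4 = 164, r_4 = 60, cx_5 = 166, cy_5 = 380, r_5 = 50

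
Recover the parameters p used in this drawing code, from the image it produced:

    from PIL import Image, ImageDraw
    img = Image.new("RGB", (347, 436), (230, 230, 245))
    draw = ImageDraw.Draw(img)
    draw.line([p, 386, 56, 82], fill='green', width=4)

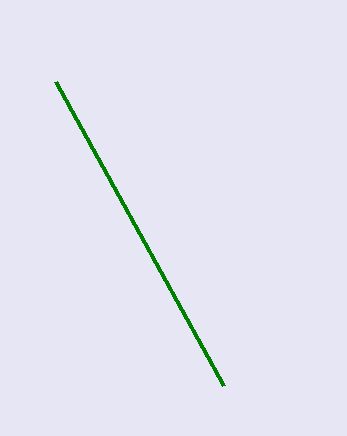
p = 224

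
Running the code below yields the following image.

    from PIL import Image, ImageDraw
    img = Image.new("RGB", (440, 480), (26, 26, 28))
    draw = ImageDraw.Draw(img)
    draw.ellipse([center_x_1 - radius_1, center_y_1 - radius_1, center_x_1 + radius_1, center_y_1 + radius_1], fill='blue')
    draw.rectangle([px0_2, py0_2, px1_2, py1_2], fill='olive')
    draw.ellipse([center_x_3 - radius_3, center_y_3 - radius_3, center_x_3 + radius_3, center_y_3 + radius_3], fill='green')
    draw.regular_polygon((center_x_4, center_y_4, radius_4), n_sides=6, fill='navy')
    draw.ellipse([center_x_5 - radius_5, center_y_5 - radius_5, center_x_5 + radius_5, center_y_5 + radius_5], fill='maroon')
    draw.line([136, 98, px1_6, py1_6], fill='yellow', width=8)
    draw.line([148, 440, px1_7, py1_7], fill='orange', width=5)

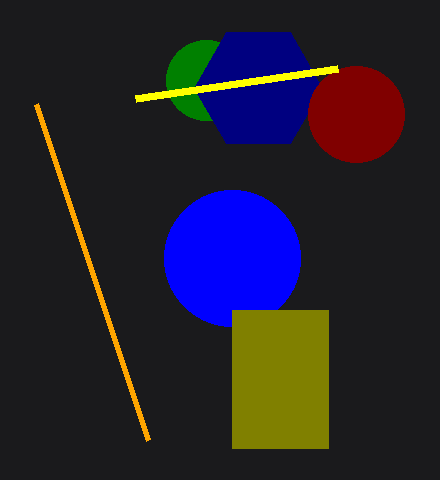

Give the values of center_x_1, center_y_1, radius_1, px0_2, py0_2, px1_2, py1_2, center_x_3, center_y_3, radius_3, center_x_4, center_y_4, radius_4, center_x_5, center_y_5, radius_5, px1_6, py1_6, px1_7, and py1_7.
center_x_1 = 232
center_y_1 = 258
radius_1 = 68
px0_2 = 232
py0_2 = 310
px1_2 = 328
py1_2 = 448
center_x_3 = 206
center_y_3 = 80
radius_3 = 40
center_x_4 = 258
center_y_4 = 88
radius_4 = 64
center_x_5 = 356
center_y_5 = 114
radius_5 = 48
px1_6 = 338
py1_6 = 68
px1_7 = 36
py1_7 = 104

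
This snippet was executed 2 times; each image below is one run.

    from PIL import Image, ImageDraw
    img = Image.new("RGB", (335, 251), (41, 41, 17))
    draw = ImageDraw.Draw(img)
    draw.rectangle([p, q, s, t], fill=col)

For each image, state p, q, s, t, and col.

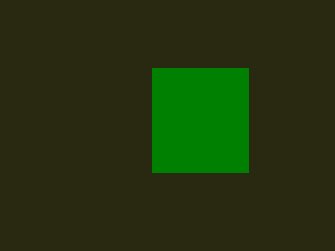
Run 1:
p = 152
q = 68
s = 248
t = 172
col = 'green'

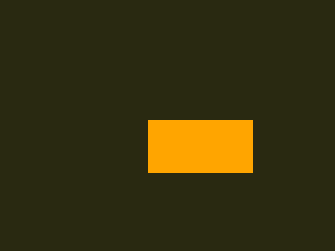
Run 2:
p = 148, q = 120, s = 252, t = 172, col = 'orange'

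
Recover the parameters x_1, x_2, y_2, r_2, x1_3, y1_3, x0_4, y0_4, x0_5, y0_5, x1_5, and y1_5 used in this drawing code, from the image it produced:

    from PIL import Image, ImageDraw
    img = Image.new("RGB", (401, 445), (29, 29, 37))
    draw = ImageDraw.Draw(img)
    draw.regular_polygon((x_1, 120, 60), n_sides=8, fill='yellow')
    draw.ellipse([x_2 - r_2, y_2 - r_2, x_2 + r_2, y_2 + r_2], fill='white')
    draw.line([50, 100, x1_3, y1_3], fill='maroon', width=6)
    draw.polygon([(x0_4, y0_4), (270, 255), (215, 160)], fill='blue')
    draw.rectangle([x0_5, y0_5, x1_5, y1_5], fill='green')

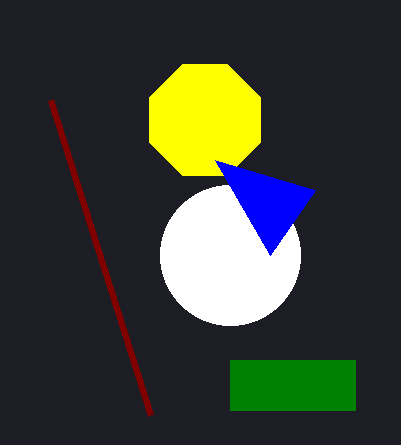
x_1 = 205; x_2 = 230; y_2 = 255; r_2 = 70; x1_3 = 150; y1_3 = 415; x0_4 = 315; y0_4 = 190; x0_5 = 230; y0_5 = 360; x1_5 = 355; y1_5 = 410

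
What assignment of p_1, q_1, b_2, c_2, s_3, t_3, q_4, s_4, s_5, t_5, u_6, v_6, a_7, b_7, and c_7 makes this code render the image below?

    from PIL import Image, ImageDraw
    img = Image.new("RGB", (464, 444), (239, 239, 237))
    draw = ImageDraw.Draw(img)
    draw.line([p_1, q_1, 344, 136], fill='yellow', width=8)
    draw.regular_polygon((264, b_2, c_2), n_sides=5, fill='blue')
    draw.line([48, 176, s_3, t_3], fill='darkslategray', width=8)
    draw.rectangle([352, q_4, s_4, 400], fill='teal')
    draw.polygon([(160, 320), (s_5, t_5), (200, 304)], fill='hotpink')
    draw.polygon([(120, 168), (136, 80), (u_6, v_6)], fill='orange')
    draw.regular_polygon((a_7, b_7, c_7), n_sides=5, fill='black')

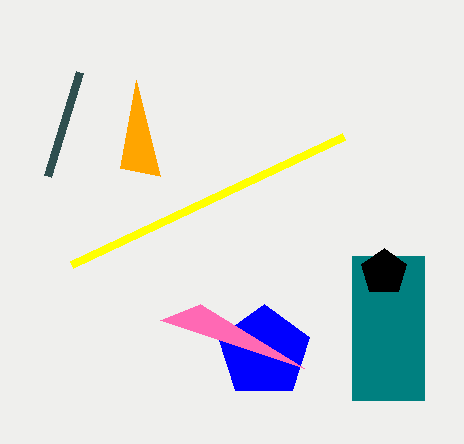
p_1 = 72, q_1 = 264, b_2 = 352, c_2 = 48, s_3 = 80, t_3 = 72, q_4 = 256, s_4 = 424, s_5 = 304, t_5 = 368, u_6 = 160, v_6 = 176, a_7 = 384, b_7 = 272, c_7 = 24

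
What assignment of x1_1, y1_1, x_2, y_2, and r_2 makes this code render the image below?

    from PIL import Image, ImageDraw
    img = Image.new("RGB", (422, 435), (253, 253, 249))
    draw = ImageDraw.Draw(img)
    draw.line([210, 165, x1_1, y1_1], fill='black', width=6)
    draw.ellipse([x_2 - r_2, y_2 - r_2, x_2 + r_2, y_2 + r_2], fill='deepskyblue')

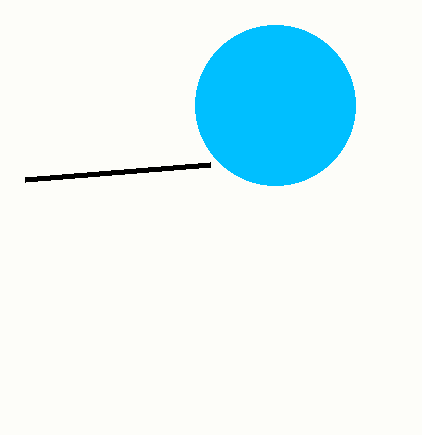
x1_1 = 25; y1_1 = 180; x_2 = 275; y_2 = 105; r_2 = 80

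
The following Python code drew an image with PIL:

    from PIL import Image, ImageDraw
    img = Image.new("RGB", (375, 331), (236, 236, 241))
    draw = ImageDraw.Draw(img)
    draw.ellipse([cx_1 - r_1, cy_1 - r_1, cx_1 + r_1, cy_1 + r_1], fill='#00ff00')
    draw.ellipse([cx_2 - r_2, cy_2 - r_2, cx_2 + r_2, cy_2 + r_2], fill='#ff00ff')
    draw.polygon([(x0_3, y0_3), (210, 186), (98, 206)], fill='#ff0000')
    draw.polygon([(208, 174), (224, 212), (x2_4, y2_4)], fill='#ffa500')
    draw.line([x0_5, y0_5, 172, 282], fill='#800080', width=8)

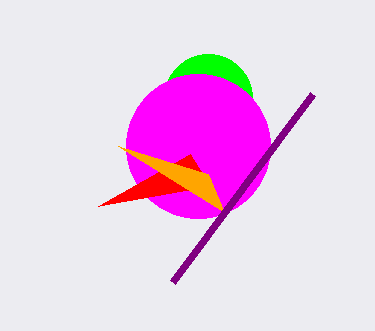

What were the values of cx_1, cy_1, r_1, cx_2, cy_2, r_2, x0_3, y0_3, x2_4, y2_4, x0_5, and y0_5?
cx_1 = 208, cy_1 = 98, r_1 = 44, cx_2 = 198, cy_2 = 146, r_2 = 72, x0_3 = 190, y0_3 = 154, x2_4 = 118, y2_4 = 146, x0_5 = 312, y0_5 = 94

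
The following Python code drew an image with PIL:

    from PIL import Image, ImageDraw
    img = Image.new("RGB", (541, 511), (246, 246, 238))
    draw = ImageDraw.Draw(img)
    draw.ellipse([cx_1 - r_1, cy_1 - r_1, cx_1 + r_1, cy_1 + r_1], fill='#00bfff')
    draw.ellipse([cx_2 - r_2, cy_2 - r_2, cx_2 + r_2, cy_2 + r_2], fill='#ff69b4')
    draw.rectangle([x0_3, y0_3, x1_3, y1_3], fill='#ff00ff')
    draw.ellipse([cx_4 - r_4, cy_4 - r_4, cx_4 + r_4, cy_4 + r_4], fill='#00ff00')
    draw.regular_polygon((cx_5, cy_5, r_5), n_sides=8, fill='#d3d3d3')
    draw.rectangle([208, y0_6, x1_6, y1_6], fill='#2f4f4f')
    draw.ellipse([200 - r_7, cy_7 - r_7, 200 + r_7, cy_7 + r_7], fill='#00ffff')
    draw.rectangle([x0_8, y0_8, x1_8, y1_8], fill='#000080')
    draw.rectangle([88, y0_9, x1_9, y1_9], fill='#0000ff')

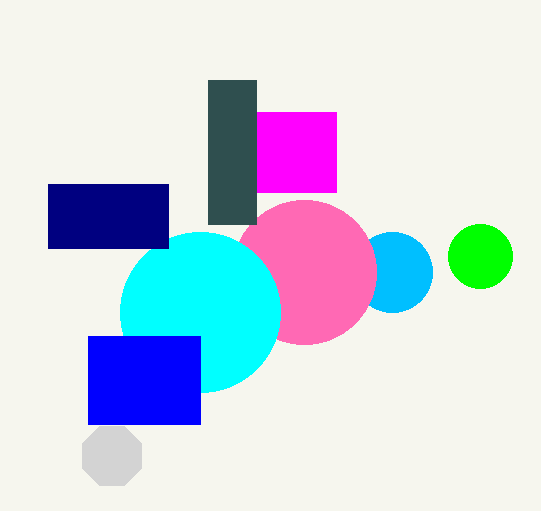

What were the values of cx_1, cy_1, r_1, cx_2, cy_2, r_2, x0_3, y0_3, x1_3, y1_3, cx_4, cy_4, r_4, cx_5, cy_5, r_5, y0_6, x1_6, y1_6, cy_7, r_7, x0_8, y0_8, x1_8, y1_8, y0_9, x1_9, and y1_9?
cx_1 = 392, cy_1 = 272, r_1 = 40, cx_2 = 304, cy_2 = 272, r_2 = 72, x0_3 = 208, y0_3 = 112, x1_3 = 336, y1_3 = 192, cx_4 = 480, cy_4 = 256, r_4 = 32, cx_5 = 112, cy_5 = 456, r_5 = 32, y0_6 = 80, x1_6 = 256, y1_6 = 224, cy_7 = 312, r_7 = 80, x0_8 = 48, y0_8 = 184, x1_8 = 168, y1_8 = 248, y0_9 = 336, x1_9 = 200, y1_9 = 424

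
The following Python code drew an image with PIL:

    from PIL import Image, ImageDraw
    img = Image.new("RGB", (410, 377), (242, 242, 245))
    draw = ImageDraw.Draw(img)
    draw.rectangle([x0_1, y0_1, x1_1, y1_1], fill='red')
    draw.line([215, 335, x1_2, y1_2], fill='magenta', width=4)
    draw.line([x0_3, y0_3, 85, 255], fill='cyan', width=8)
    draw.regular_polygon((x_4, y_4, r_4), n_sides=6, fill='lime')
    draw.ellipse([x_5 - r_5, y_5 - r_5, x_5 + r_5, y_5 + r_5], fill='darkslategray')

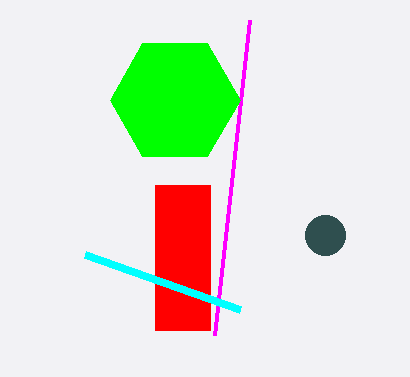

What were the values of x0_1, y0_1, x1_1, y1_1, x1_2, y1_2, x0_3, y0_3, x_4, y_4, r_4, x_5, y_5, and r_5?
x0_1 = 155
y0_1 = 185
x1_1 = 210
y1_1 = 330
x1_2 = 250
y1_2 = 20
x0_3 = 240
y0_3 = 310
x_4 = 175
y_4 = 100
r_4 = 65
x_5 = 325
y_5 = 235
r_5 = 20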